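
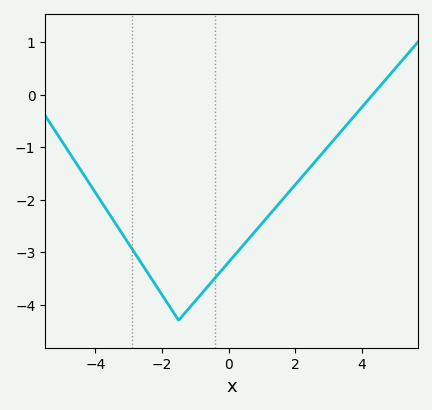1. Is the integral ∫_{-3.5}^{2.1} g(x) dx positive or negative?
negative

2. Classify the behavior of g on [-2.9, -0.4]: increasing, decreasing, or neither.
neither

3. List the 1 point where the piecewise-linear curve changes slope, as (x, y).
(-1.5, -4.3)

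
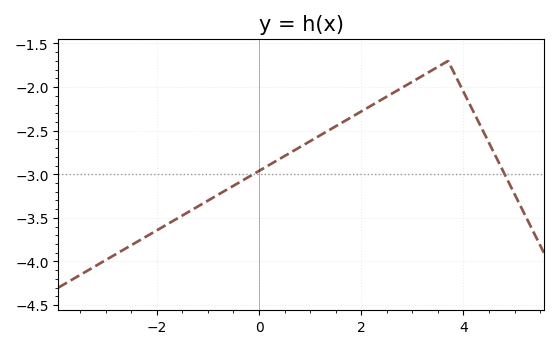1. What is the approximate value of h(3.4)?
-1.8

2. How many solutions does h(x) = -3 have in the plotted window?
2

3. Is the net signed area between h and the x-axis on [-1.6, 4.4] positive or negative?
negative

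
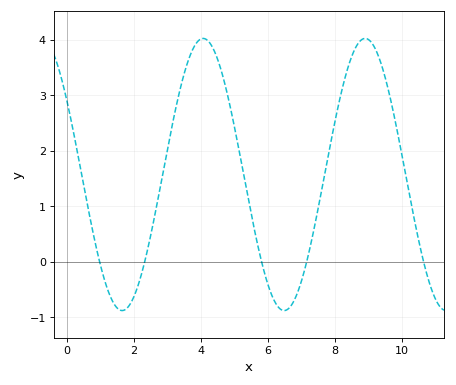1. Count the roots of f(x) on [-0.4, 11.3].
5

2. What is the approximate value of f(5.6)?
0.578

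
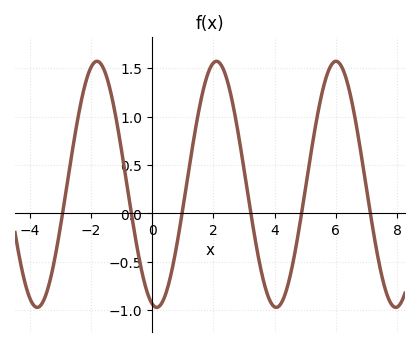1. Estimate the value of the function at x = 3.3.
-0.15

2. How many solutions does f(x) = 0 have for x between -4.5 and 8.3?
6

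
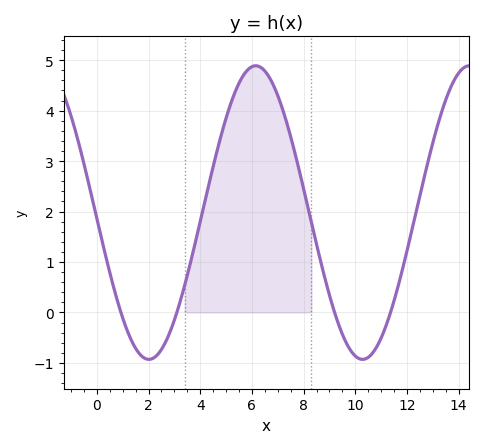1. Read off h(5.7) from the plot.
4.72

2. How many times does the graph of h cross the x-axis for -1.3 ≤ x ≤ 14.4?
4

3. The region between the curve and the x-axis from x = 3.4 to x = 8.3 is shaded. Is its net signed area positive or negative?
positive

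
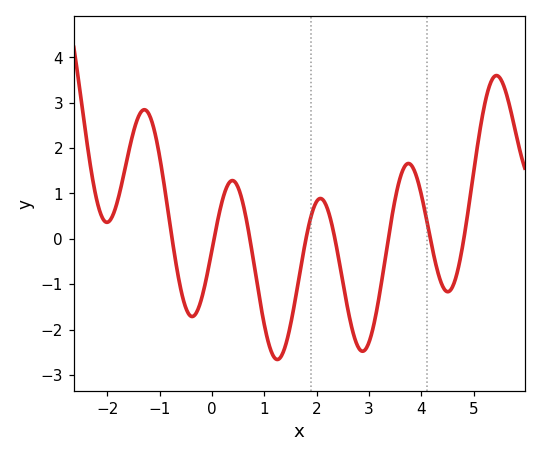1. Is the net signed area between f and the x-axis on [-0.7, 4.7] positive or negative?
negative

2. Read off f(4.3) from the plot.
-0.677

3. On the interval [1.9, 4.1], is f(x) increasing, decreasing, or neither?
neither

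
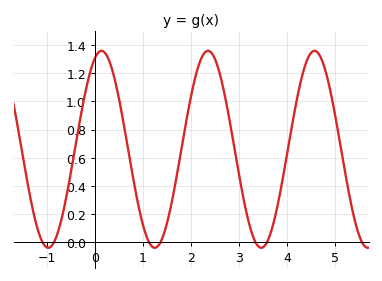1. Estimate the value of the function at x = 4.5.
1.34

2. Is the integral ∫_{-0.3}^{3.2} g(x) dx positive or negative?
positive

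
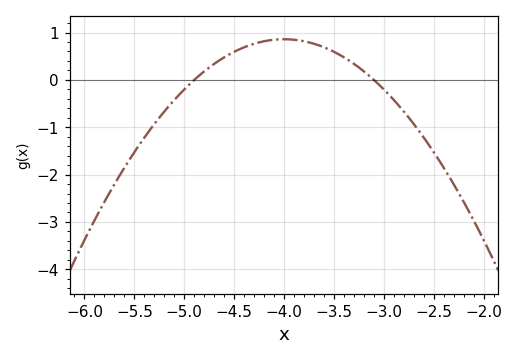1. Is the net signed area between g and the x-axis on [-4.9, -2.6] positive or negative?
positive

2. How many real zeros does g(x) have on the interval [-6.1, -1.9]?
2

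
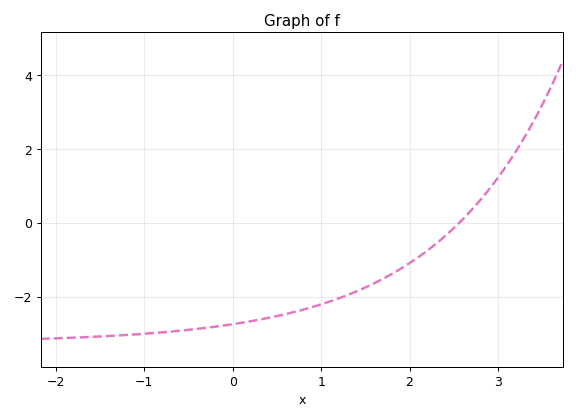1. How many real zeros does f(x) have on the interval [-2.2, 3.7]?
1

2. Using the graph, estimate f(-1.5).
-3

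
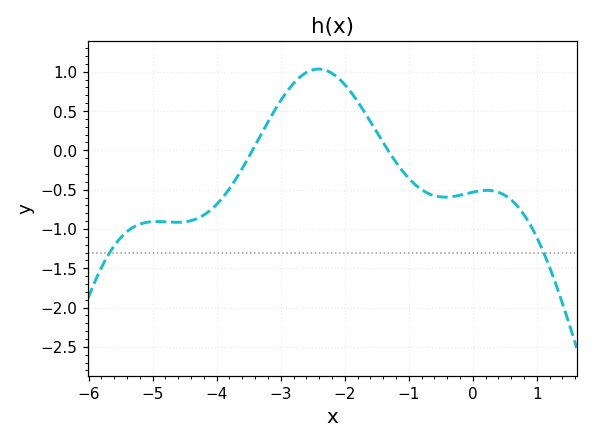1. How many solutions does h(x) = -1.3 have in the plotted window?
2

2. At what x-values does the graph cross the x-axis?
-3.4, -1.4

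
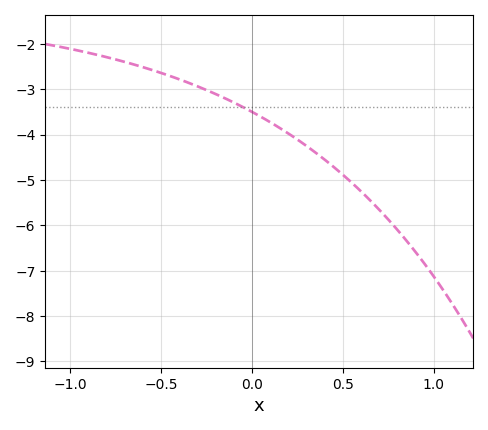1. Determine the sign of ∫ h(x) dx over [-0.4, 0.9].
negative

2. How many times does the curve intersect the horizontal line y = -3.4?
1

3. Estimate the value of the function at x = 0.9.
-6.59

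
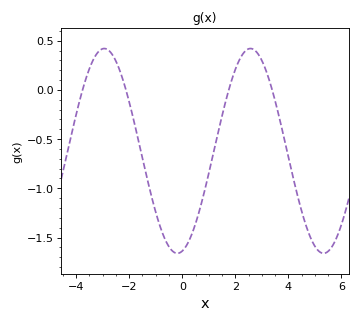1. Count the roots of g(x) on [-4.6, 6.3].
4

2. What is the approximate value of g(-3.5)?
0.2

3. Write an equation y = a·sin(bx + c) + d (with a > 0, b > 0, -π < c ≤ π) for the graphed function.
y = 1.04sin(1.1x - 1.4) - 0.62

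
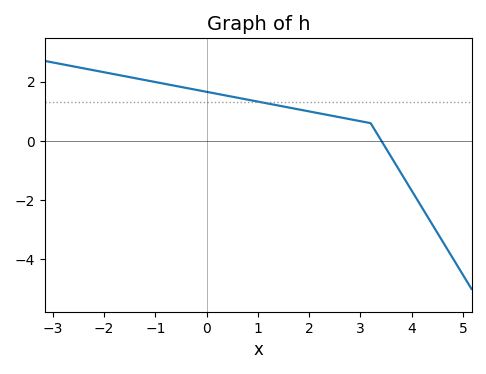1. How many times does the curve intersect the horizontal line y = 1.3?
1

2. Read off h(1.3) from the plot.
1.23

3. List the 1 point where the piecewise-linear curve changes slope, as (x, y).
(3.2, 0.6)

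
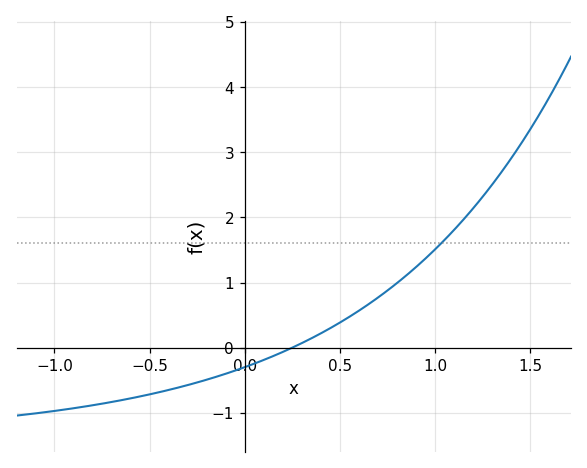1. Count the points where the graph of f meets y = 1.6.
1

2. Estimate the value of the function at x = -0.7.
-0.8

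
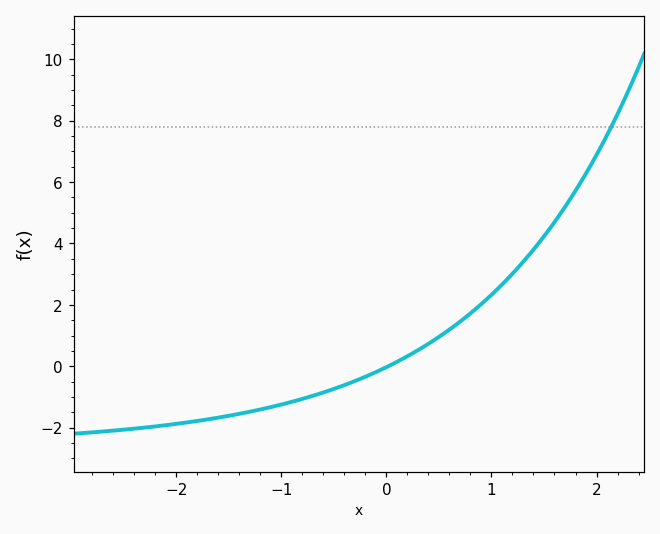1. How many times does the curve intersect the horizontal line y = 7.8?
1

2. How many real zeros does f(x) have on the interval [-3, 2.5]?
1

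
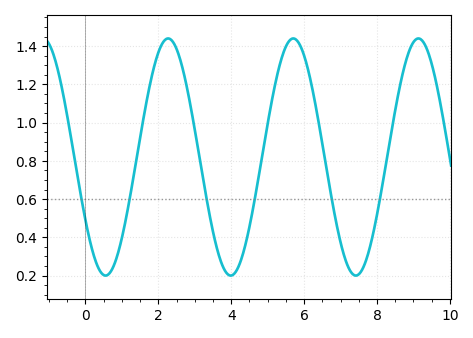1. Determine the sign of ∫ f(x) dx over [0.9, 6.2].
positive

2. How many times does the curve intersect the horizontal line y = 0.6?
6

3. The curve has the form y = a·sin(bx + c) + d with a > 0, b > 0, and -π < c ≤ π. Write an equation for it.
y = 0.62sin(1.8x - 2.6) + 0.82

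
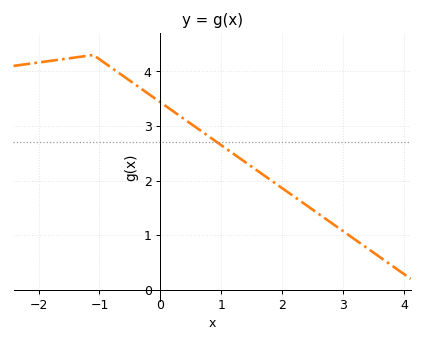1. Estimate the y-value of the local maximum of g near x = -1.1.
4.3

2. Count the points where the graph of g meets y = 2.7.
1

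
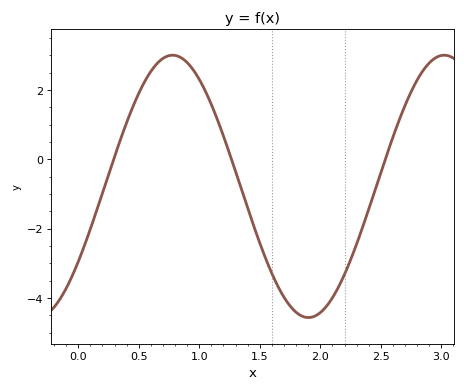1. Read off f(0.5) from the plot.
2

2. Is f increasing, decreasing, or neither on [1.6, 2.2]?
neither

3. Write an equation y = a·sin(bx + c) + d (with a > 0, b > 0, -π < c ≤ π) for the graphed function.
y = 3.78sin(2.8x - 0.61) - 0.78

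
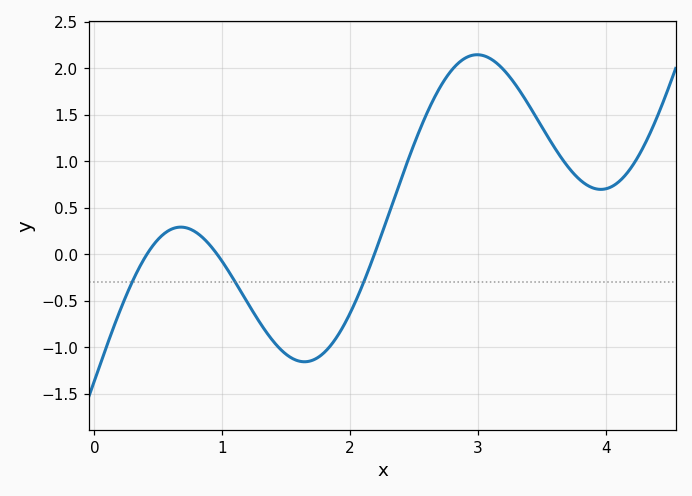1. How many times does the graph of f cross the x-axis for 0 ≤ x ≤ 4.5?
3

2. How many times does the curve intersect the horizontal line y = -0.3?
3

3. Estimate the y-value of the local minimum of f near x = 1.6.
-1.15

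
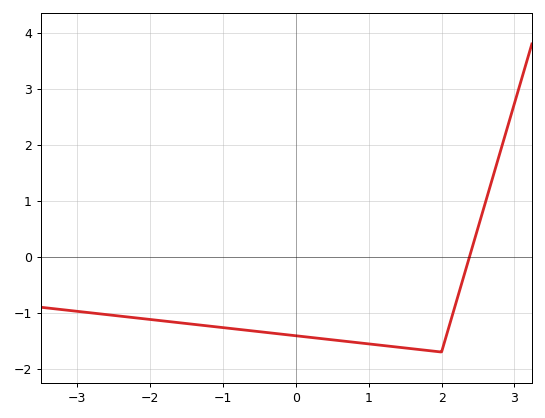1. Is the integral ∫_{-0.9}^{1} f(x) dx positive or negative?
negative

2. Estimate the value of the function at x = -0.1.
-1.39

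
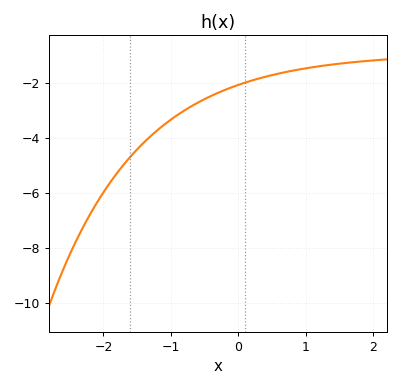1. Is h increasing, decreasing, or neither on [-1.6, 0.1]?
increasing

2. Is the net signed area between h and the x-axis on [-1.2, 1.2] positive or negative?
negative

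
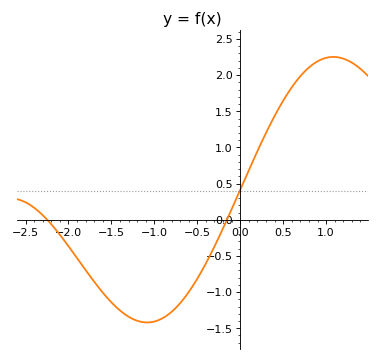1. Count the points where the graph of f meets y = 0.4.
1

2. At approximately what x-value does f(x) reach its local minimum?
-1.1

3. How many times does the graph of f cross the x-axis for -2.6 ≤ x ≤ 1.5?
2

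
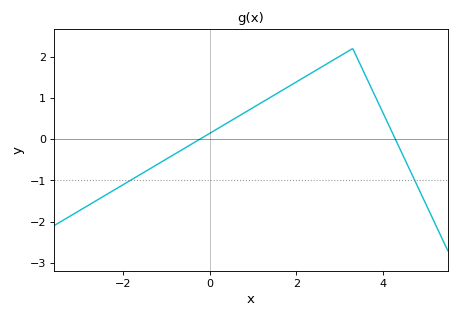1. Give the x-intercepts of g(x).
-0.234, 4.29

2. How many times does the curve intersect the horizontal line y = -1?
2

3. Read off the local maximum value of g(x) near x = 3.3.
2.2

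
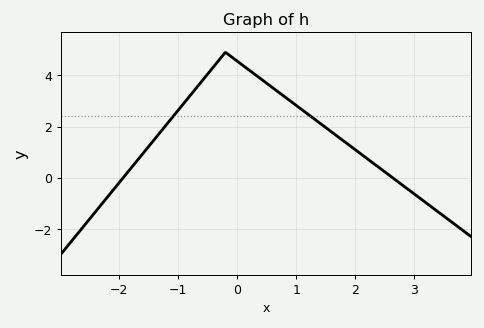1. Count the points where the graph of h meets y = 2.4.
2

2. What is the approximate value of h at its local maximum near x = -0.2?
4.9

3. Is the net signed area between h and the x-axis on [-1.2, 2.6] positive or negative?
positive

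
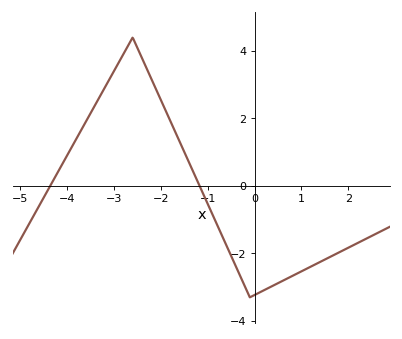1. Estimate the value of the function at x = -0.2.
-2.99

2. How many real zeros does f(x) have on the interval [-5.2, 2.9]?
2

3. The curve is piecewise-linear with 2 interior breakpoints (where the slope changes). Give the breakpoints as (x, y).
(-2.6, 4.4); (-0.1, -3.3)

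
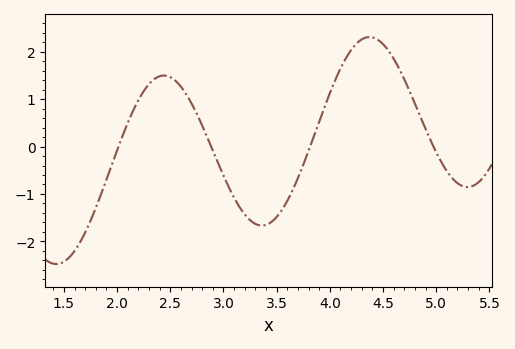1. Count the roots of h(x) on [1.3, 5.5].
4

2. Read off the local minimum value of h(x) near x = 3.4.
-1.7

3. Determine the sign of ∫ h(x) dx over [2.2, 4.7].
positive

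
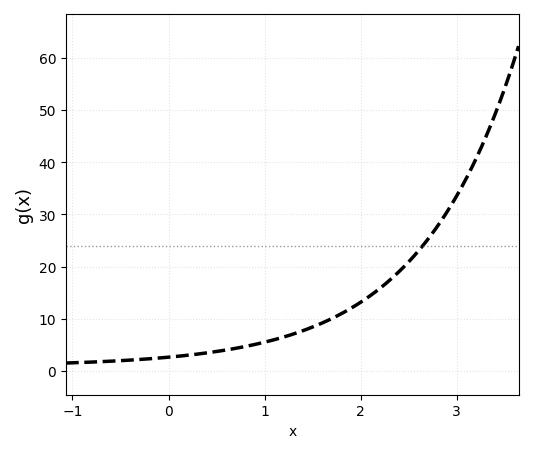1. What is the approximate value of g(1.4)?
7.69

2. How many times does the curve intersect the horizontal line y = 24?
1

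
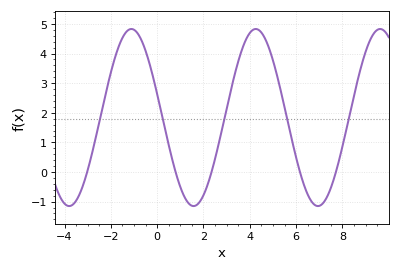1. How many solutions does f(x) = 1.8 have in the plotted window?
5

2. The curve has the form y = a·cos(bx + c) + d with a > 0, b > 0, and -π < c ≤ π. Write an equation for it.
y = 2.99cos(1.2x + 1.3) + 1.84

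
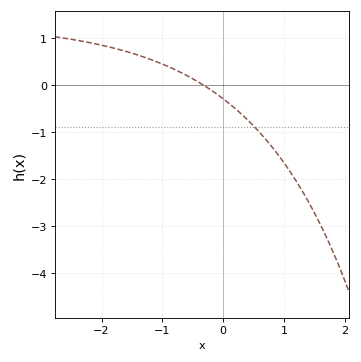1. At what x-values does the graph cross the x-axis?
-0.323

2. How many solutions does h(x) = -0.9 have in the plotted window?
1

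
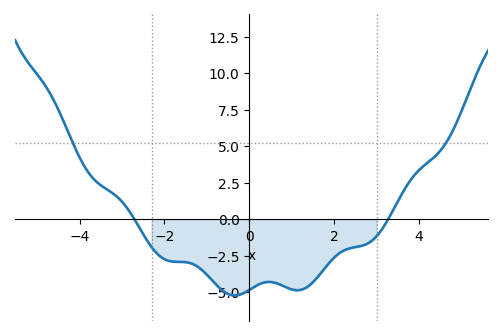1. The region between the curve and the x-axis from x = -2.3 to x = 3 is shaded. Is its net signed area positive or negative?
negative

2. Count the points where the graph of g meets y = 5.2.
2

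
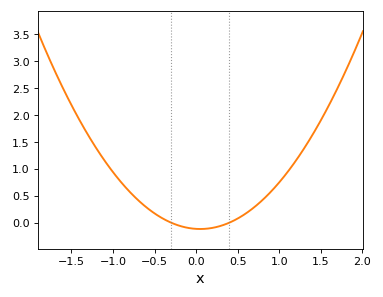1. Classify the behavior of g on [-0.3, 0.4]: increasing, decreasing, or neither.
neither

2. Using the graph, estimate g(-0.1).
-0.1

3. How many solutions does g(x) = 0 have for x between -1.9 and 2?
2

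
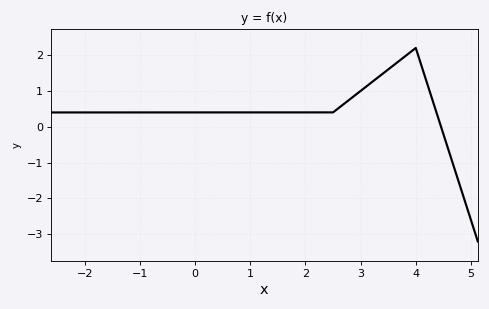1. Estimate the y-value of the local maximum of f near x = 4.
2.2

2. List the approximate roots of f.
4.4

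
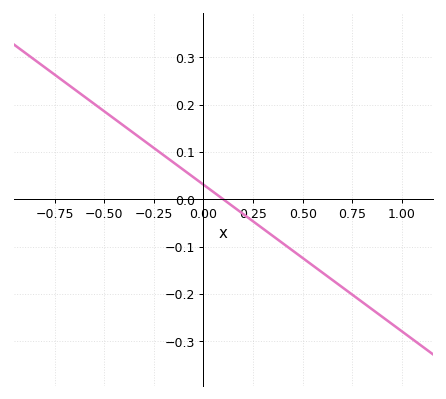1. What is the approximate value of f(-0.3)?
0.12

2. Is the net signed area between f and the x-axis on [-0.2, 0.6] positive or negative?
negative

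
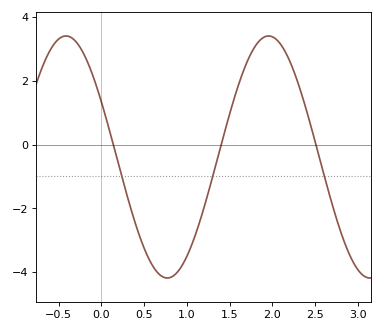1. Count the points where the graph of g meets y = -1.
3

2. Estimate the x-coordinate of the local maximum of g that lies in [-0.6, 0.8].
-0.416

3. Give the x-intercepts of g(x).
0.139, 1.4, 2.51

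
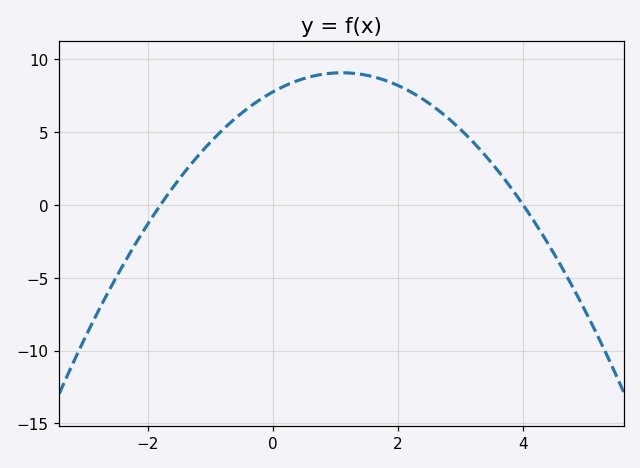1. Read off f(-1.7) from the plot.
0.616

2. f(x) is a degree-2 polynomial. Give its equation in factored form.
y = -1.08(x + 1.8)(x - 4)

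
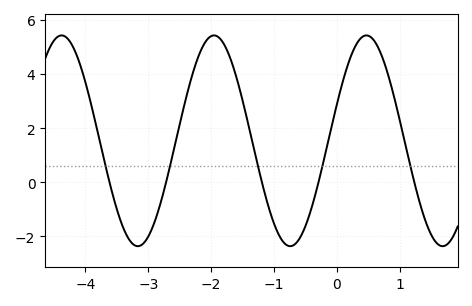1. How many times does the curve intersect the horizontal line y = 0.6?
5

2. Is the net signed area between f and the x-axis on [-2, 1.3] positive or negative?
positive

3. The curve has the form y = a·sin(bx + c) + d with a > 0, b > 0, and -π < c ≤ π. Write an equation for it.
y = 3.9sin(2.59x + 0.35) + 1.54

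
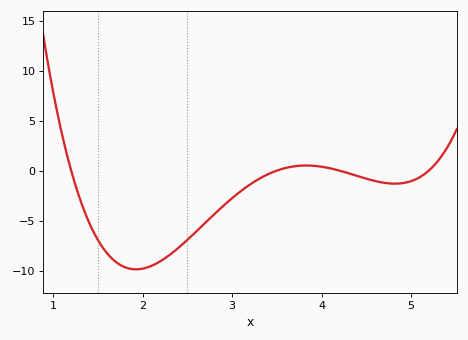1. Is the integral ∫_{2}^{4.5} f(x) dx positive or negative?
negative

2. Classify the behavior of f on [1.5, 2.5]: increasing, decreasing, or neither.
neither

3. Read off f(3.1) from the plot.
-2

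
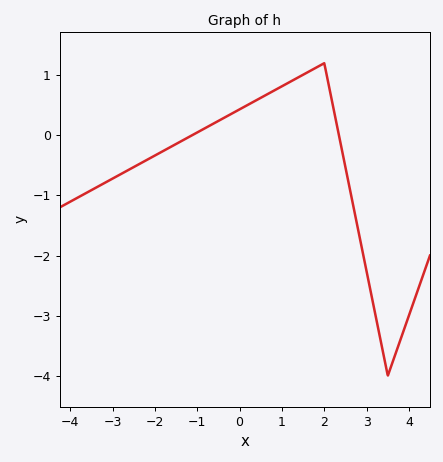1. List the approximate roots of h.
-1.2, 2.4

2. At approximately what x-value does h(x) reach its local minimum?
3.6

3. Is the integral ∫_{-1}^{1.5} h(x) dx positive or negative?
positive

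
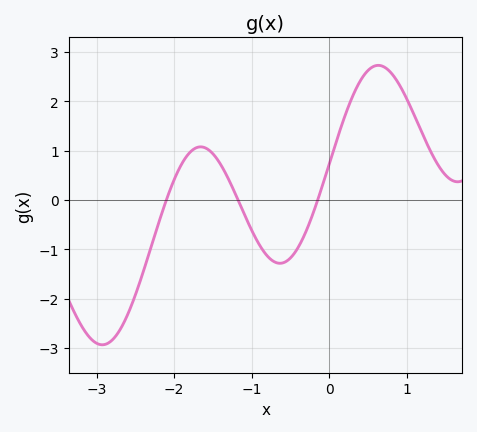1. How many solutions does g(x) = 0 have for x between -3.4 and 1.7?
3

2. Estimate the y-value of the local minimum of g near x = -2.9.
-2.94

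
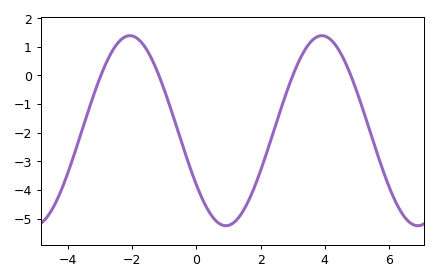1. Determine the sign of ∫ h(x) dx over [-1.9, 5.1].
negative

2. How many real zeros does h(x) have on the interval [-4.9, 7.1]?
4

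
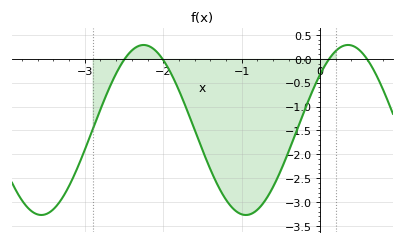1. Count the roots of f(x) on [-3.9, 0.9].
4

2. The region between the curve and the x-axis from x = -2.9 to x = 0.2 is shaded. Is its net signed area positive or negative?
negative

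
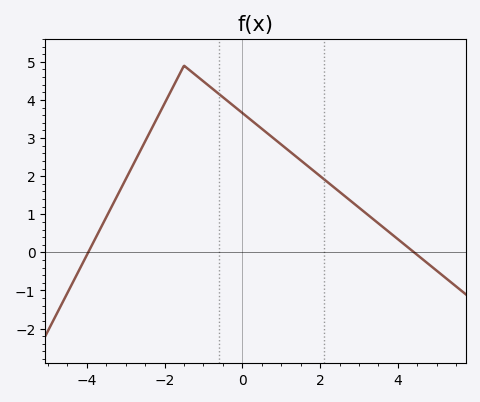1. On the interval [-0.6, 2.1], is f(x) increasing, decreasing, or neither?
decreasing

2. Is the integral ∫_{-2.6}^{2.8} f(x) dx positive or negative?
positive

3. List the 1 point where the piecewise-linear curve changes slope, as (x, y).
(-1.5, 4.9)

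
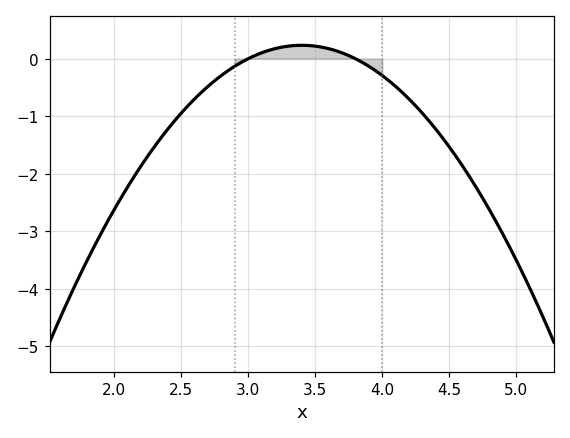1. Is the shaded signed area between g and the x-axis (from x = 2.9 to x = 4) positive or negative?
positive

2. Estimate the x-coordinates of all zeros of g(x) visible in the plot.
3, 3.8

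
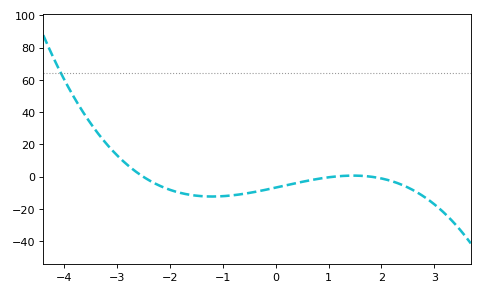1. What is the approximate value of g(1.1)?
0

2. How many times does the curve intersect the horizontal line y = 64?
1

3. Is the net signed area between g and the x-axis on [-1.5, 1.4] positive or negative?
negative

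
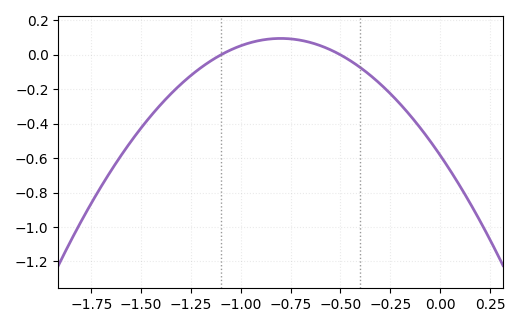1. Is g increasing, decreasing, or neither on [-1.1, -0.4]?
neither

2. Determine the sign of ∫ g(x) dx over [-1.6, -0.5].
negative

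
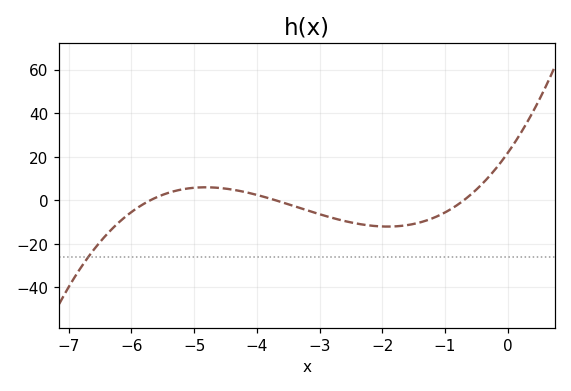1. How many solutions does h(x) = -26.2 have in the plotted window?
1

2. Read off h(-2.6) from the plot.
-9.52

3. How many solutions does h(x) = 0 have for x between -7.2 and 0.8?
3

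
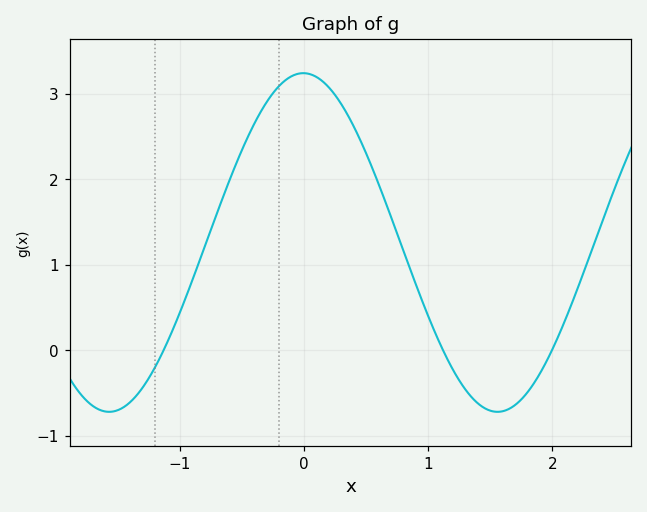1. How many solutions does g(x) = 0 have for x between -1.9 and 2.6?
3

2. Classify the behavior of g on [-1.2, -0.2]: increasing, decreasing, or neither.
increasing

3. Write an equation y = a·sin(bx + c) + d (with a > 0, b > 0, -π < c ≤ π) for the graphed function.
y = 1.98sin(2x + 1.6) + 1.26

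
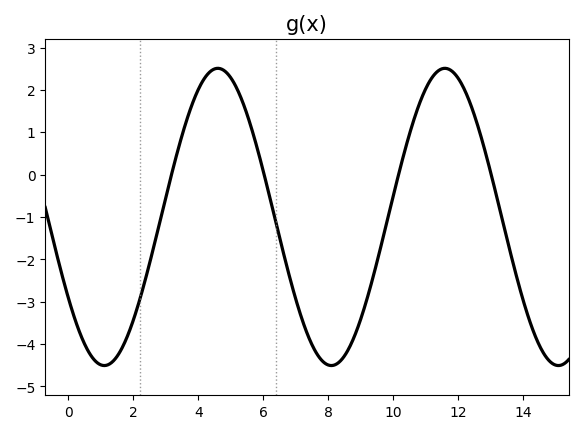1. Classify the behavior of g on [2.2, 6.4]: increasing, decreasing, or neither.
neither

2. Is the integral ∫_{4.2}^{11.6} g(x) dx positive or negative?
negative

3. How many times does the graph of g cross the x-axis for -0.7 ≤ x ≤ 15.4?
4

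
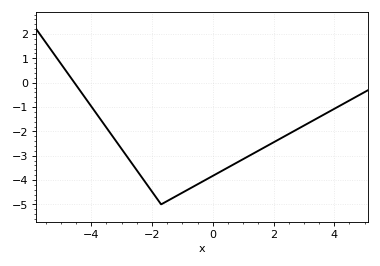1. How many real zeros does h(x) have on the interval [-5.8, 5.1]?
1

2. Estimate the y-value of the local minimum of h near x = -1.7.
-5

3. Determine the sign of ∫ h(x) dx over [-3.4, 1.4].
negative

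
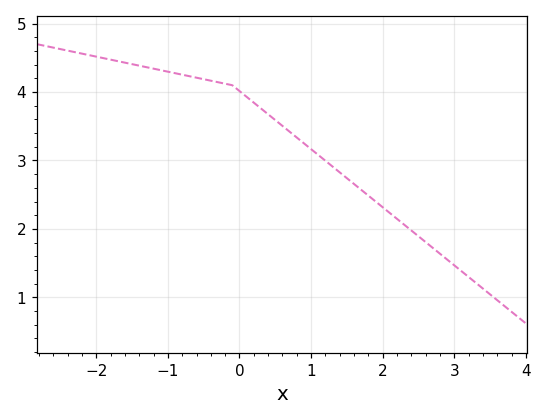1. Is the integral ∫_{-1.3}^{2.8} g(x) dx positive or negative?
positive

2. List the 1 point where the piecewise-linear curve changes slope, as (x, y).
(-0.1, 4.1)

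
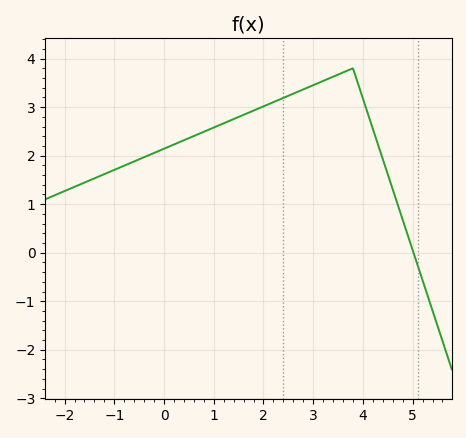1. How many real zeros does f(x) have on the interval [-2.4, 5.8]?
1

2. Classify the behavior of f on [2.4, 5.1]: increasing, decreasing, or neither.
neither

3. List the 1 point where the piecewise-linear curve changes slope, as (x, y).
(3.8, 3.8)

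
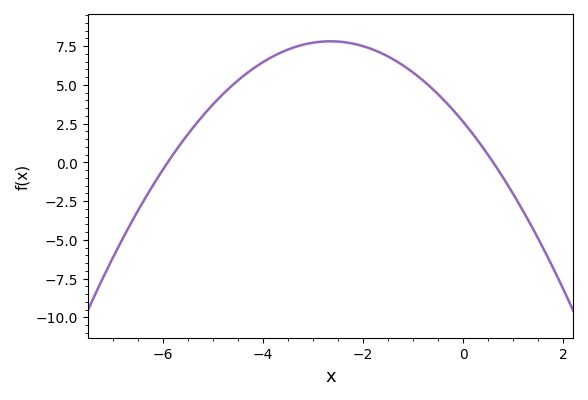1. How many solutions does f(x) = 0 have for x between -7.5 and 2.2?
2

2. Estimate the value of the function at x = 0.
2.62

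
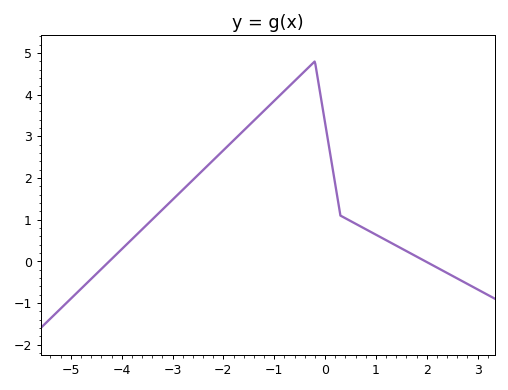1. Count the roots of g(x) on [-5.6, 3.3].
2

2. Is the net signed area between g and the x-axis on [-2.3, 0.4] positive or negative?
positive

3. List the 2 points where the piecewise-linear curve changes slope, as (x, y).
(-0.2, 4.8); (0.3, 1.1)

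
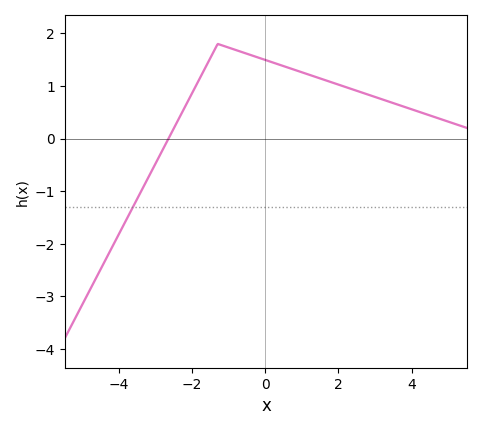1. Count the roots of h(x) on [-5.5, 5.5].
1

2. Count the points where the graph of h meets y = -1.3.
1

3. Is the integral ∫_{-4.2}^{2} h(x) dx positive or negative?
positive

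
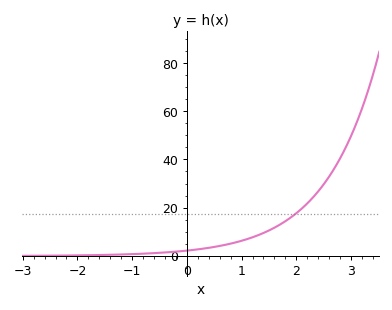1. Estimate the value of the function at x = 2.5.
29.7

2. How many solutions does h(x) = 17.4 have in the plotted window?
1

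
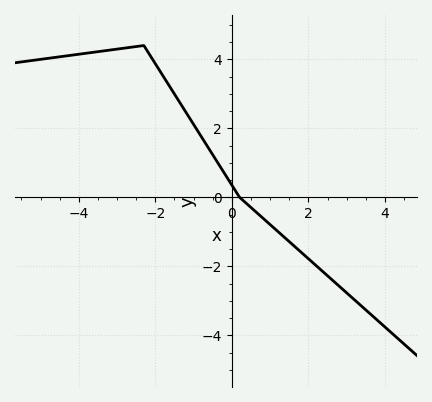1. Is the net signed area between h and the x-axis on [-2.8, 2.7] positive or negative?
positive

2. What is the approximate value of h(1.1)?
-0.8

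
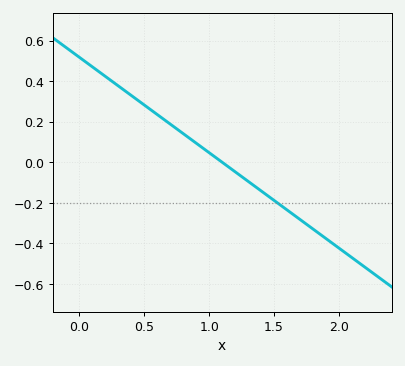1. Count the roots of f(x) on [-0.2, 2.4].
1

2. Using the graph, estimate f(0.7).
0.188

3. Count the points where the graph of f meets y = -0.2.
1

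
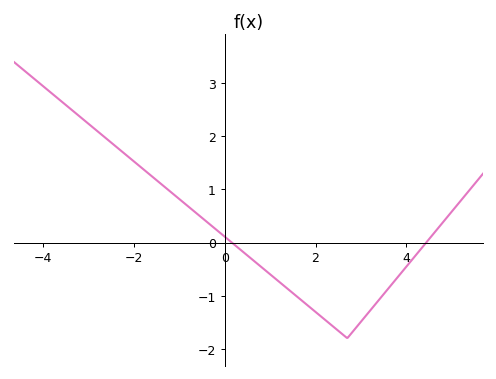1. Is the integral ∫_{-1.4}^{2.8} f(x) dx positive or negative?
negative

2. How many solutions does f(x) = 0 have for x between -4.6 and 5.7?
2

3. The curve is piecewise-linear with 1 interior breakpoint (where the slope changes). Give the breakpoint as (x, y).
(2.7, -1.8)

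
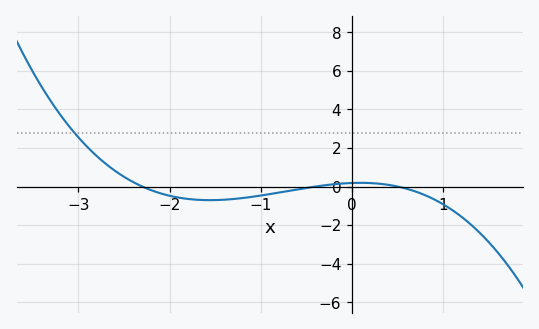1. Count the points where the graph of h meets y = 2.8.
1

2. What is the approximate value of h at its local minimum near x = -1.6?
-0.707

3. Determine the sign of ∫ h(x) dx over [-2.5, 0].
negative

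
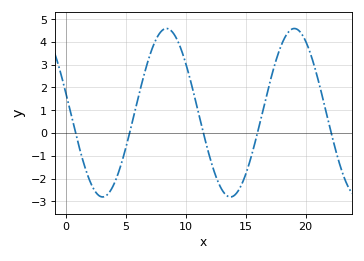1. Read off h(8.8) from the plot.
4.49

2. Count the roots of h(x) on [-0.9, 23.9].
5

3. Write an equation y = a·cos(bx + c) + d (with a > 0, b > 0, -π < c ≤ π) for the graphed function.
y = 3.7cos(0.59x + 1.32) + 0.89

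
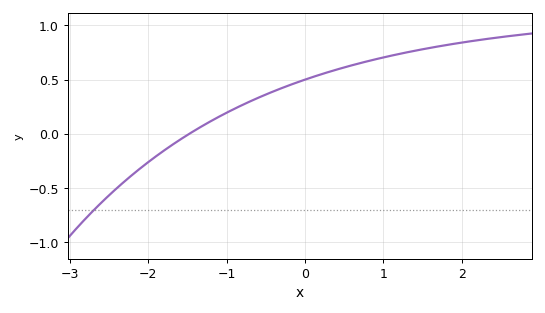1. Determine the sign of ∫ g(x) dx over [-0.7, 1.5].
positive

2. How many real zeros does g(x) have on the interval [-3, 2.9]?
1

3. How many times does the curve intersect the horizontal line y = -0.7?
1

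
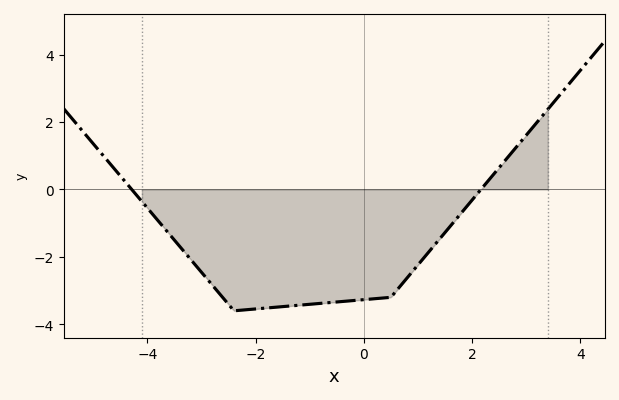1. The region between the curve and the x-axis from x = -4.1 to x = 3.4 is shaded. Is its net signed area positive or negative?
negative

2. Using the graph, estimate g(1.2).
-1.85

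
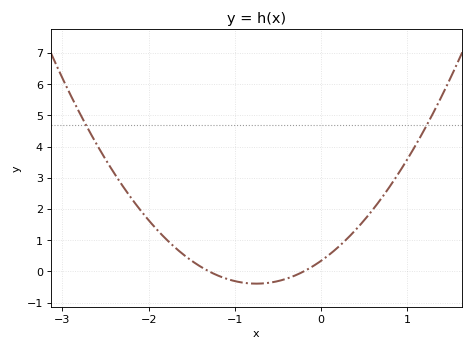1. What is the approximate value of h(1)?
3.59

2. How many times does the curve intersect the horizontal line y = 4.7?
2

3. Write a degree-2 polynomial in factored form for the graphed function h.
y = 1.3(x + 1.3)(x + 0.2)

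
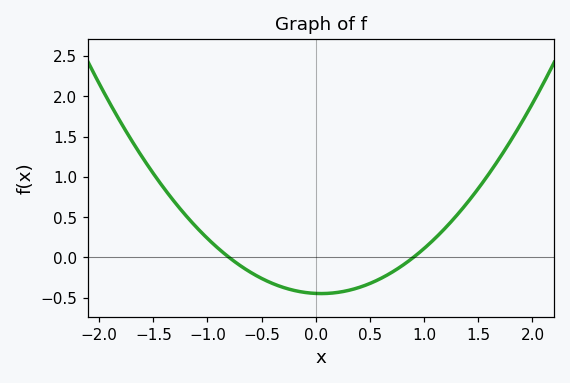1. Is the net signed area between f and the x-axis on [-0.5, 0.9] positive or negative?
negative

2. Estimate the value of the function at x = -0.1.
-0.45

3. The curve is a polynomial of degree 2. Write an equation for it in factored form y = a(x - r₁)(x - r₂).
y = 0.62(x + 0.8)(x - 0.9)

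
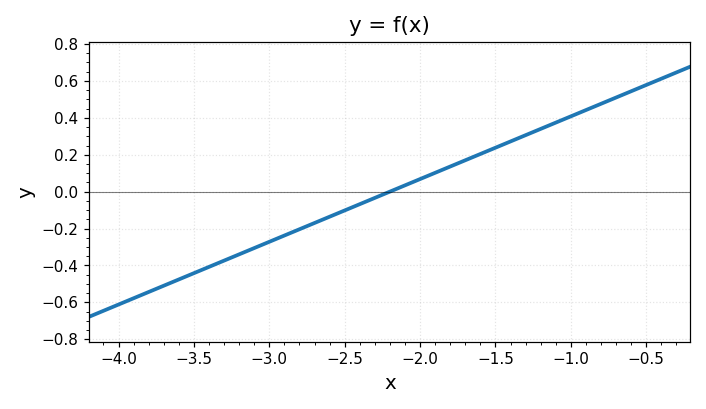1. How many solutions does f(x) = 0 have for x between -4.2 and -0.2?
1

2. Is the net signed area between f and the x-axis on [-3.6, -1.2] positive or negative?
negative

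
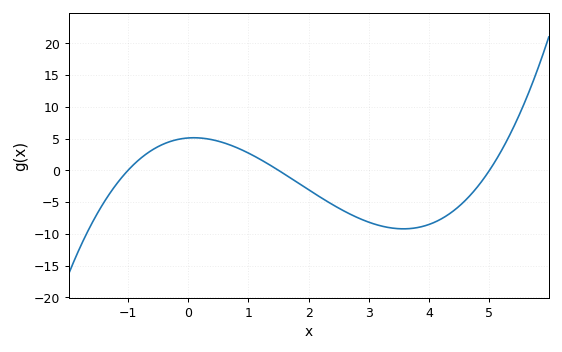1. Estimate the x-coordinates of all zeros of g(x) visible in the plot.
-1, 1.5, 5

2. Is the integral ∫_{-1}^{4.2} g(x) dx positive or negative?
negative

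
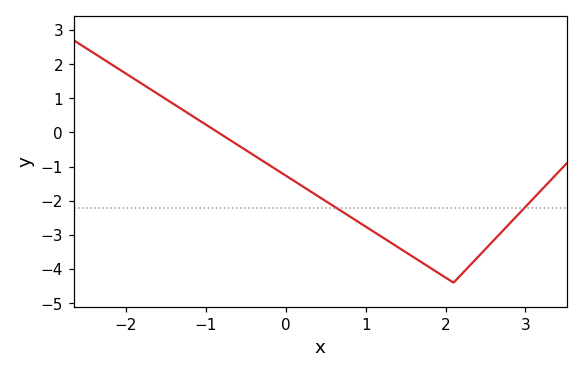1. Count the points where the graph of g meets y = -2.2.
2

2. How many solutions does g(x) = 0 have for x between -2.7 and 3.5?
1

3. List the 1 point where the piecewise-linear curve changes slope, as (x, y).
(2.1, -4.4)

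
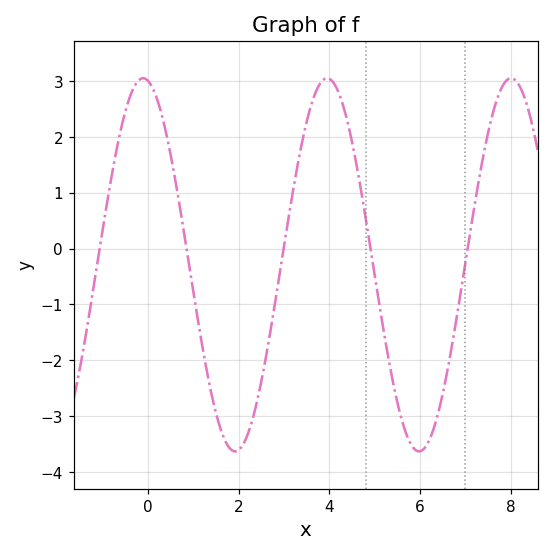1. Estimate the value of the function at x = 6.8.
-1.27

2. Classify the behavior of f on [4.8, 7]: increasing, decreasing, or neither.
neither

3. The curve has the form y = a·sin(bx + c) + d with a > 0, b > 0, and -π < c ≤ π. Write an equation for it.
y = 3.34sin(1.55x + 1.73) - 0.29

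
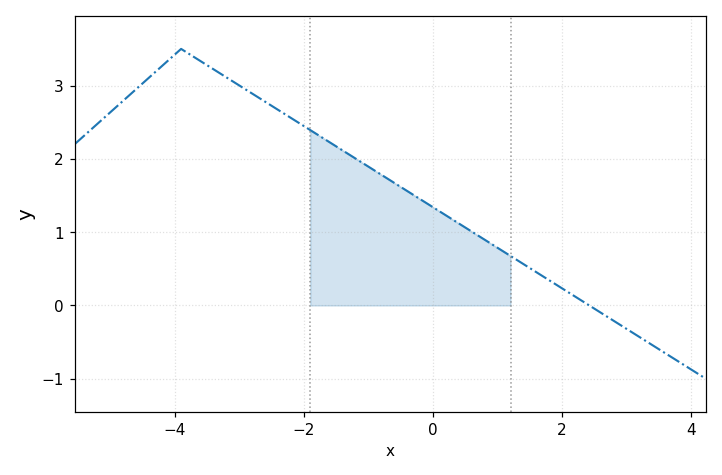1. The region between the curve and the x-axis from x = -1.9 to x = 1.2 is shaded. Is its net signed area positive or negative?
positive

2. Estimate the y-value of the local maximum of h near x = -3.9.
3.5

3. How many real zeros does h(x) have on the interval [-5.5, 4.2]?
1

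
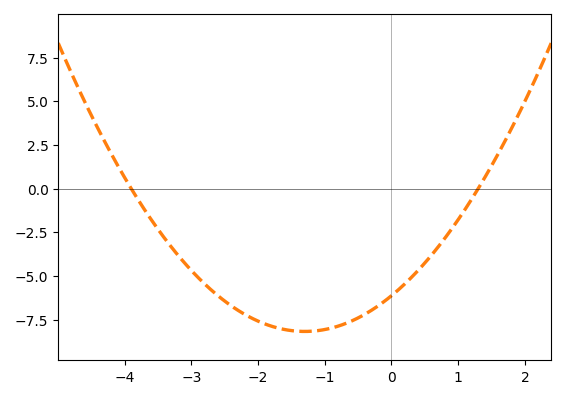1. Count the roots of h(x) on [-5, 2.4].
2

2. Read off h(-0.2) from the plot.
-6.72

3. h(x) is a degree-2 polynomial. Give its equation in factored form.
y = 1.21(x + 3.9)(x - 1.3)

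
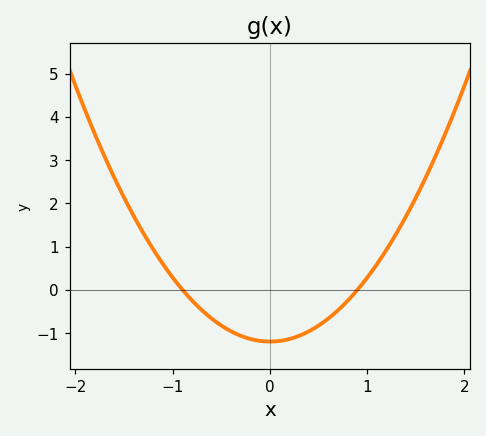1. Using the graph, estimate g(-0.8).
-0.252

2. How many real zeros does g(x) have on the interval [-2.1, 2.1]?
2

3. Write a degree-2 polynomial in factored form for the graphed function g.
y = 1.48(x + 0.9)(x - 0.9)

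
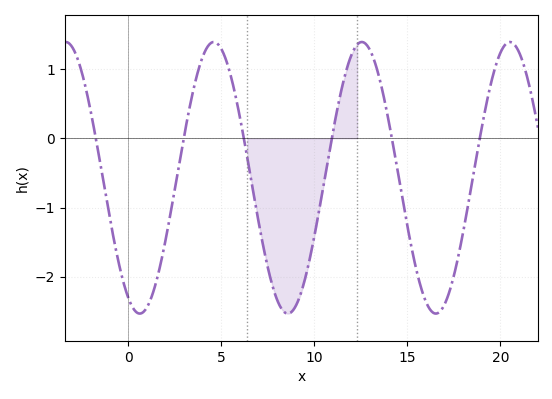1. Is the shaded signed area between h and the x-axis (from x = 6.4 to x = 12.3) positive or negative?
negative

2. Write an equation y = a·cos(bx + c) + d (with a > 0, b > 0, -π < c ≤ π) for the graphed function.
y = 1.96cos(0.79x + 2.65) - 0.57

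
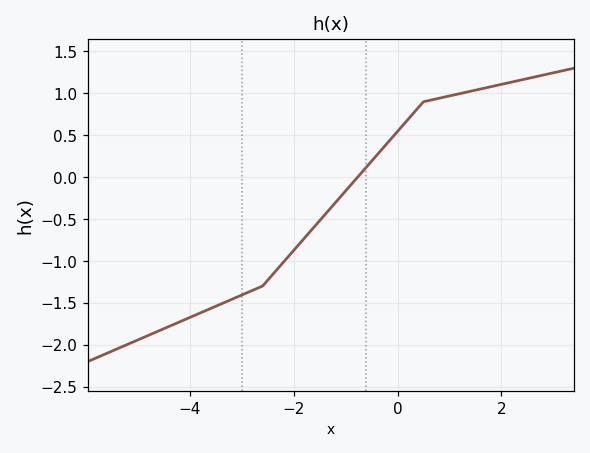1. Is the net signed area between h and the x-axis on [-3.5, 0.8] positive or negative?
negative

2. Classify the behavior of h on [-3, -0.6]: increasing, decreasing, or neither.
increasing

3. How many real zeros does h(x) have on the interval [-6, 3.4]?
1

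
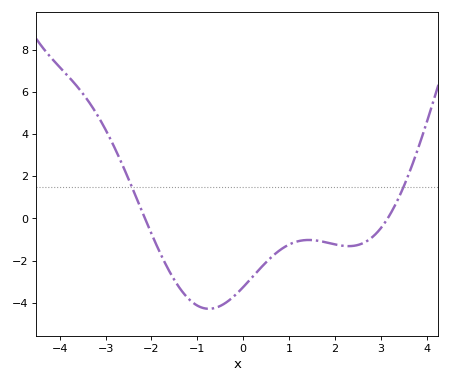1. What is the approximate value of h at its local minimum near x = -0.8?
-4.2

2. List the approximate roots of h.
-2.2, 3.2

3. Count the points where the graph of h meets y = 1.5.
2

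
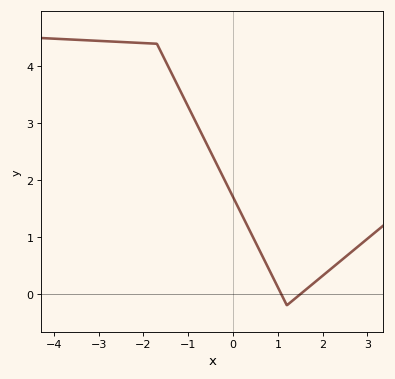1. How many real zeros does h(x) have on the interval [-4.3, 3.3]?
2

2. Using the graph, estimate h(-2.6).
4.4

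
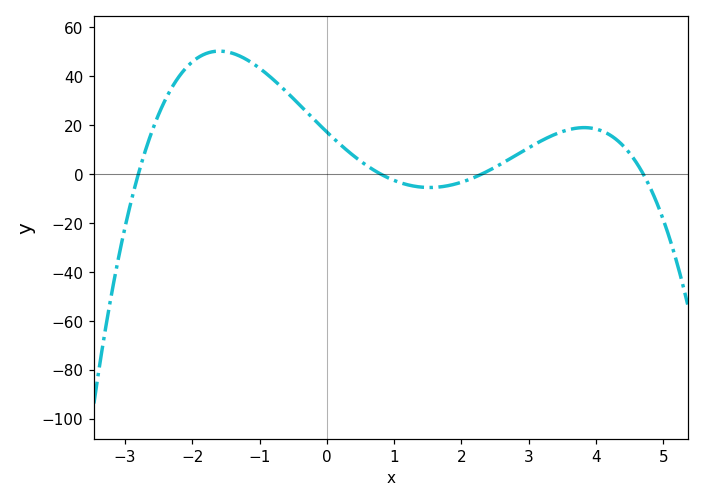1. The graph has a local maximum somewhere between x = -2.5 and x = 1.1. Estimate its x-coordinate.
-1.6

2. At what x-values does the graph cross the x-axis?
-2.8, 0.8, 2.3, 4.7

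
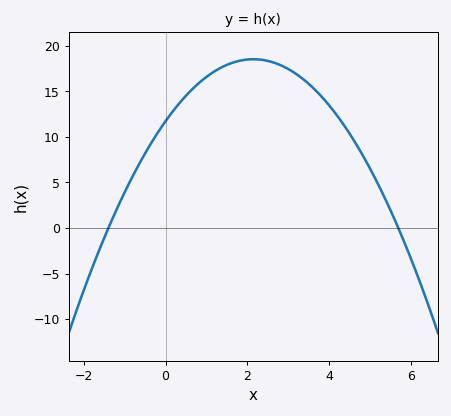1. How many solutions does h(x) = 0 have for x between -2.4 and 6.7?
2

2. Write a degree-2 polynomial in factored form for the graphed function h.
y = -1.47(x + 1.4)(x - 5.7)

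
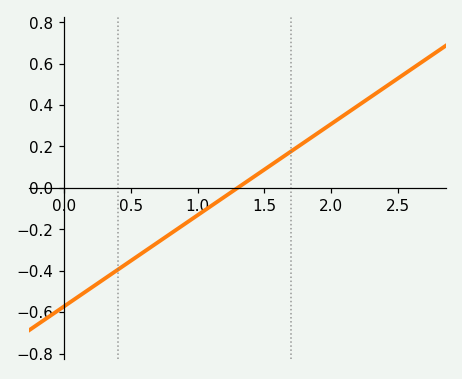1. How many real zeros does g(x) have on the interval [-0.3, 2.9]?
1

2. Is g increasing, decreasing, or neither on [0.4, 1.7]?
increasing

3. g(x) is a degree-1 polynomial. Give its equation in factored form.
y = 0.44(x - 1.3)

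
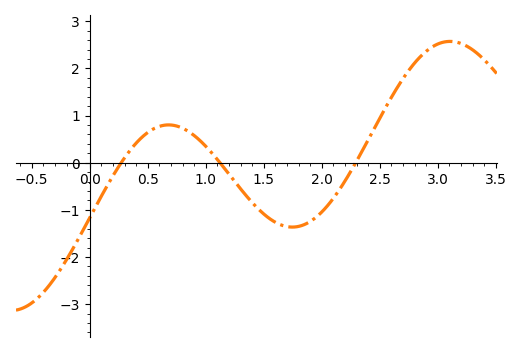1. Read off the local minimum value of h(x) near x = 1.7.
-1.4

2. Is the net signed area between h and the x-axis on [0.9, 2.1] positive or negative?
negative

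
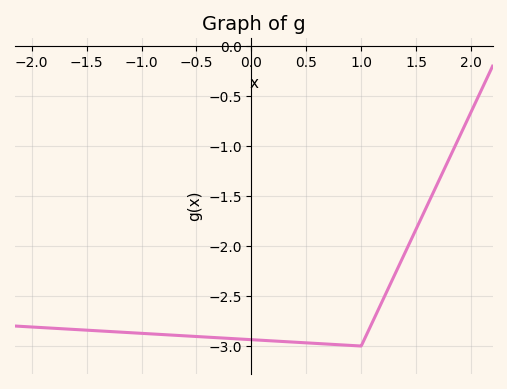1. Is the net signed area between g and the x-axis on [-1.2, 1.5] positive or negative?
negative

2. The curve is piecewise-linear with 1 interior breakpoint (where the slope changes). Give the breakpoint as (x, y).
(1, -3)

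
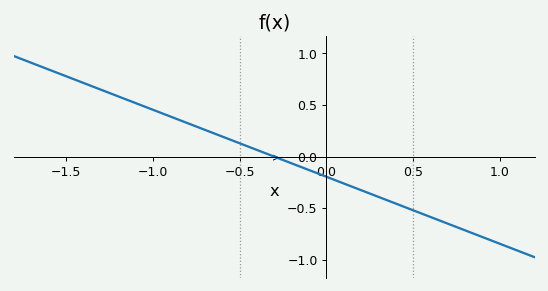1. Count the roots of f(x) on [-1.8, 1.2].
1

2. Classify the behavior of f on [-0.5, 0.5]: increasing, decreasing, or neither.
decreasing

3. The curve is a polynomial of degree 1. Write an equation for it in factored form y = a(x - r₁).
y = -0.65(x + 0.3)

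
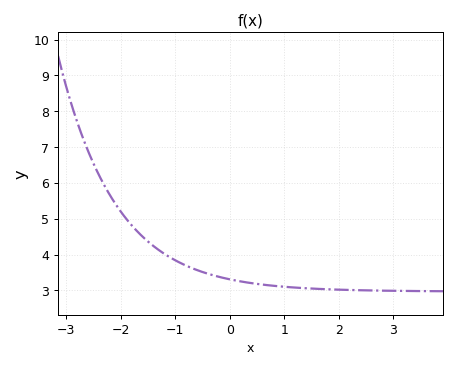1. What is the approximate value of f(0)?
3.31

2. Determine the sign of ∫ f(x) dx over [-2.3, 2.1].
positive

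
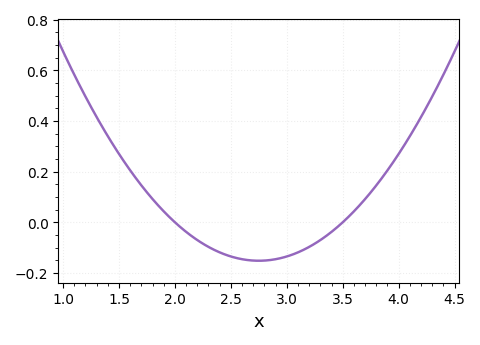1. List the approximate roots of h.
2, 3.5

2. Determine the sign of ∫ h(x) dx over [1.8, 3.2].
negative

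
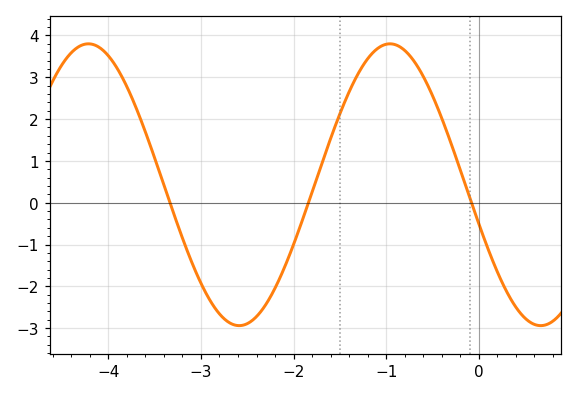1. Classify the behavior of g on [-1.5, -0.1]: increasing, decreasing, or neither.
neither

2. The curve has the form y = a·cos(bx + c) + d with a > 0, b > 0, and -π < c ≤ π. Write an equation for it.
y = 3.37cos(1.9x + 1.9) + 0.43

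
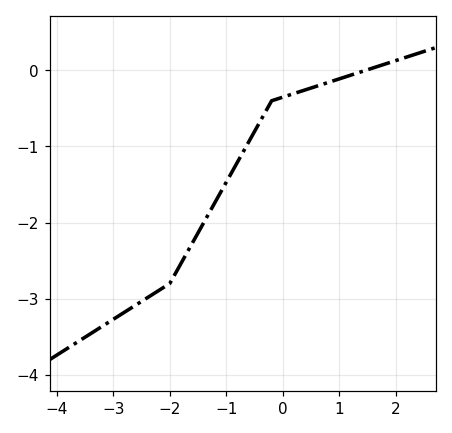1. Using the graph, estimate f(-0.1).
-0.376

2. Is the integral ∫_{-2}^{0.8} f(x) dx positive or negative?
negative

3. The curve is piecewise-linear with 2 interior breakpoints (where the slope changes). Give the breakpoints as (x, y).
(-2, -2.8); (-0.2, -0.4)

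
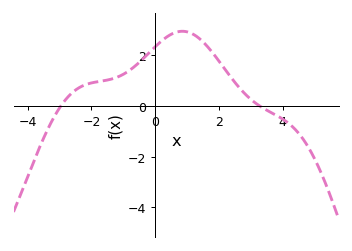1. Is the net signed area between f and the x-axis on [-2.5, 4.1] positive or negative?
positive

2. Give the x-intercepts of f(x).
-3, 3.2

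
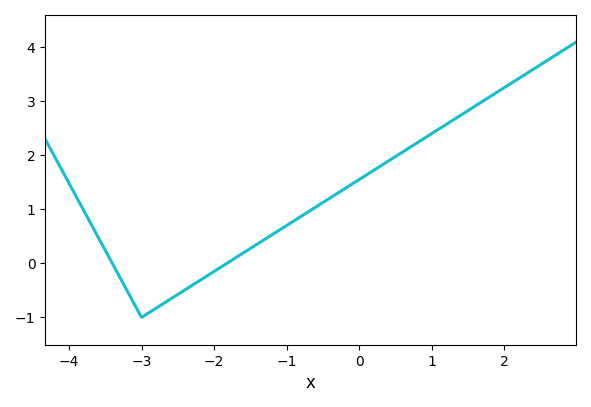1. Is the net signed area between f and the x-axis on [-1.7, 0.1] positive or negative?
positive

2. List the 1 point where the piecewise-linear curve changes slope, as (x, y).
(-3, -1)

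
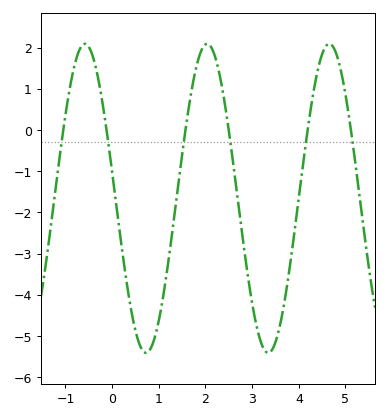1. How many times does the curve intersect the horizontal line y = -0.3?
6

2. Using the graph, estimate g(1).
-4.6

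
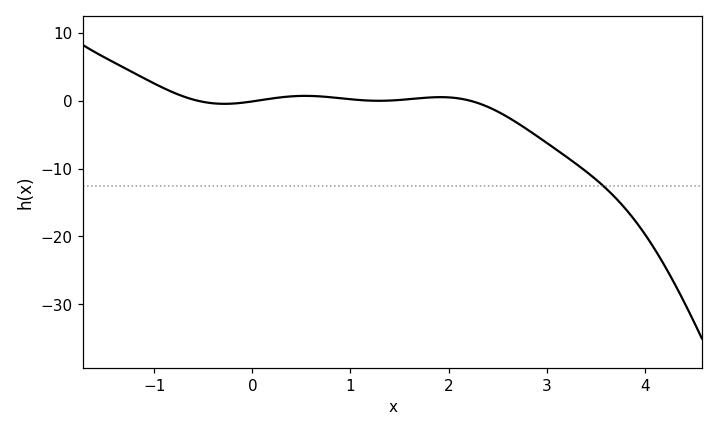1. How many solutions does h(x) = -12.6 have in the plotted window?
1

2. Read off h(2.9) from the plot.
-5.19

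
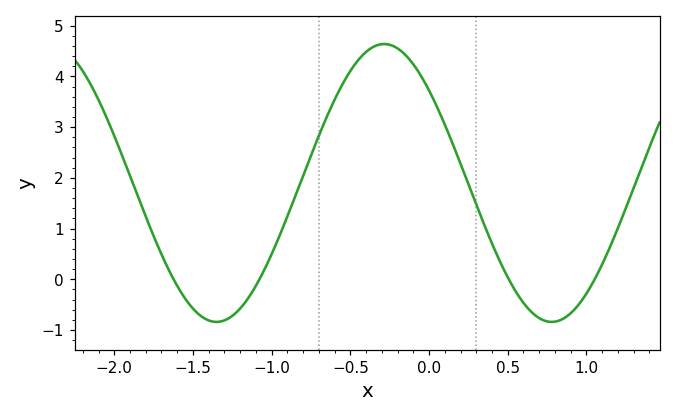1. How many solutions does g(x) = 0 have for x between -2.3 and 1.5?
4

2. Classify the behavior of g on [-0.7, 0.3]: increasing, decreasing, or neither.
neither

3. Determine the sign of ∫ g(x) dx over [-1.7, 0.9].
positive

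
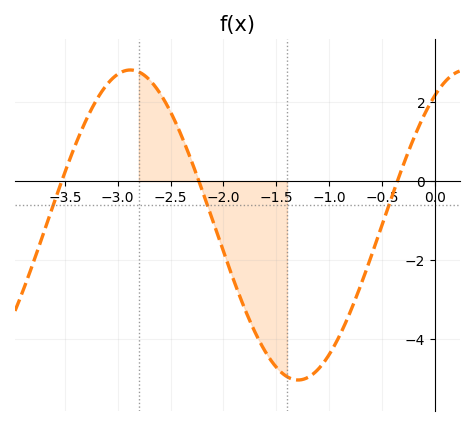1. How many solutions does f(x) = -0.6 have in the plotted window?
3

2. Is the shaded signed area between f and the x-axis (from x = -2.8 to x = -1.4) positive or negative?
negative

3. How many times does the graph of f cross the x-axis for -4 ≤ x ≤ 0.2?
3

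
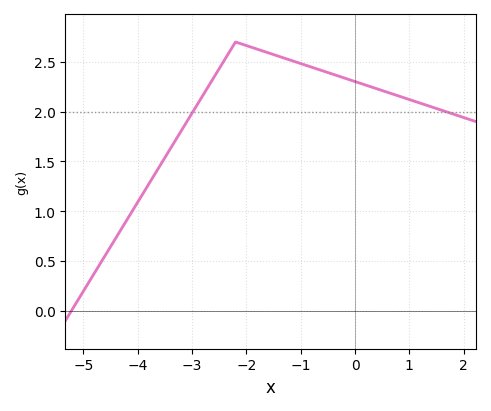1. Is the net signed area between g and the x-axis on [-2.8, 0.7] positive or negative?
positive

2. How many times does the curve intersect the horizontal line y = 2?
2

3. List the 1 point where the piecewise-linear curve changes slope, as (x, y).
(-2.2, 2.7)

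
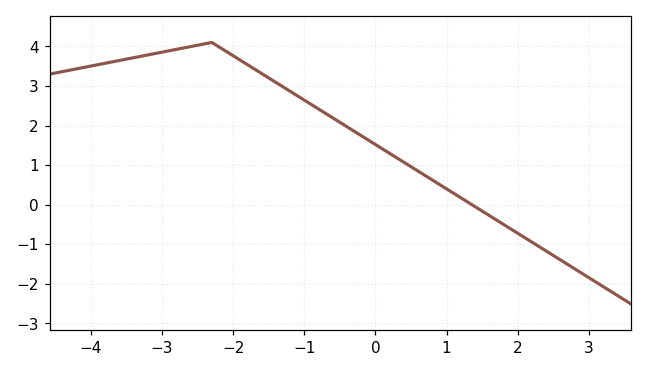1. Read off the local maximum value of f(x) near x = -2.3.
4.1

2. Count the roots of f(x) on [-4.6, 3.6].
1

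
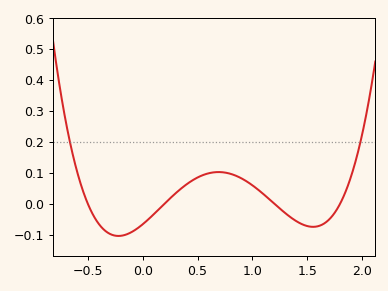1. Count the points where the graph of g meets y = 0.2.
2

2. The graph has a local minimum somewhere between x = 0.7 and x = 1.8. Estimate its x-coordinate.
1.55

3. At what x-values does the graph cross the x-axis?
-0.5, 0.2, 1.2, 1.8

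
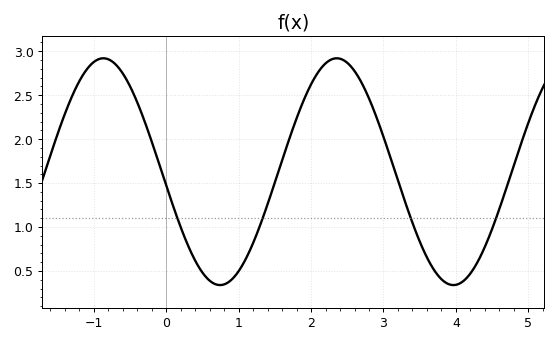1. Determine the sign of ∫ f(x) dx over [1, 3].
positive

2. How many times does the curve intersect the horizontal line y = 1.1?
4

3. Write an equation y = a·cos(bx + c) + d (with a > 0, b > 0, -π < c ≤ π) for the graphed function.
y = 1.29cos(1.9x + 1.7) + 1.63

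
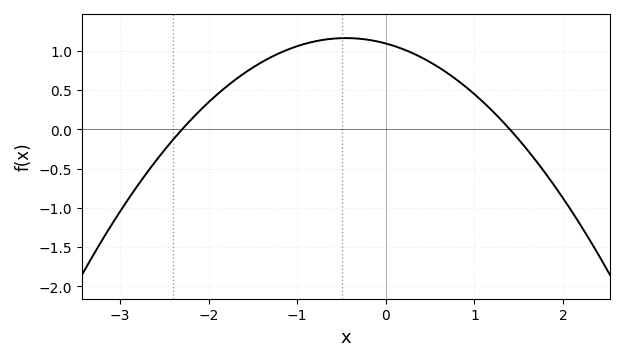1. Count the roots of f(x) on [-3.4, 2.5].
2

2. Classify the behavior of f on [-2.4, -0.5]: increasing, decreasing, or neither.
increasing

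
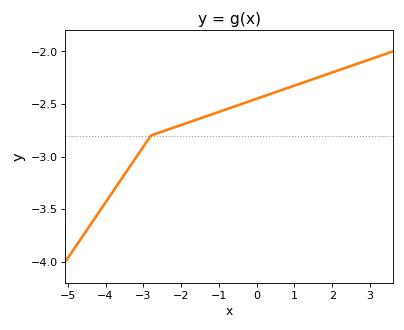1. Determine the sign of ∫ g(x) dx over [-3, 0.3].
negative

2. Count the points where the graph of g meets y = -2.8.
1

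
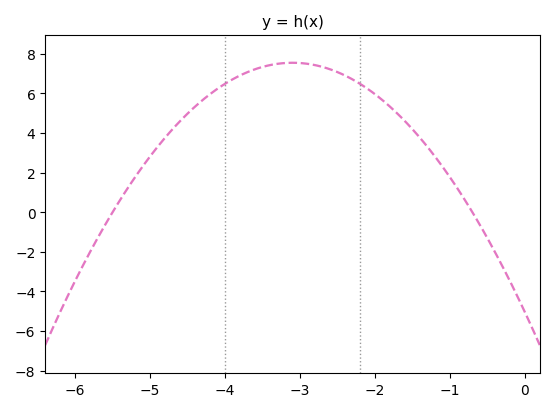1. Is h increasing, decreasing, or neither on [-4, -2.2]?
neither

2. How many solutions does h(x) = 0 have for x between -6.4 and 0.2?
2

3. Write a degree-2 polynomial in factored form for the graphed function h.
y = -1.31(x + 5.5)(x + 0.7)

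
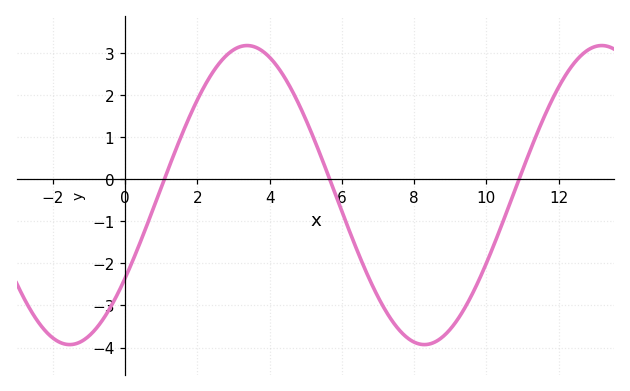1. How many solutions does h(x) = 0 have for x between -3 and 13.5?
3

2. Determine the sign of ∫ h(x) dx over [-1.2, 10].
negative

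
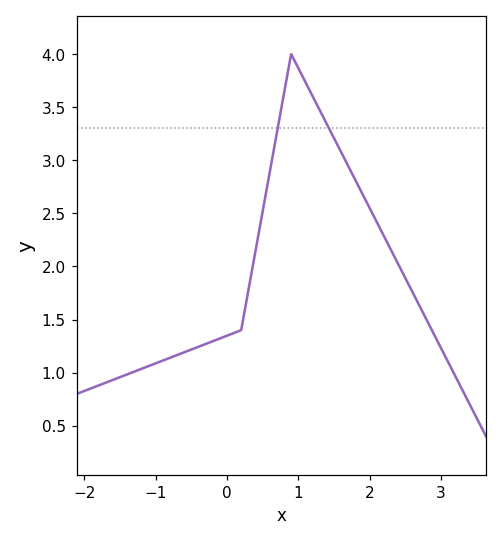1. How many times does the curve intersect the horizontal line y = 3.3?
2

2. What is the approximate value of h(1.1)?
3.74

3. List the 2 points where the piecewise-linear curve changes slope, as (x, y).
(0.2, 1.4); (0.9, 4)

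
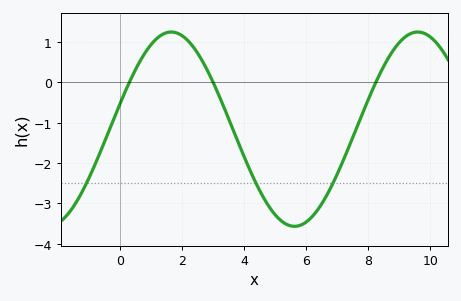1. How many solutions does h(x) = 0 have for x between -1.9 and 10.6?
3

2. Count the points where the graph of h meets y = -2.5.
3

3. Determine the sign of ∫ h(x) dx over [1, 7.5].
negative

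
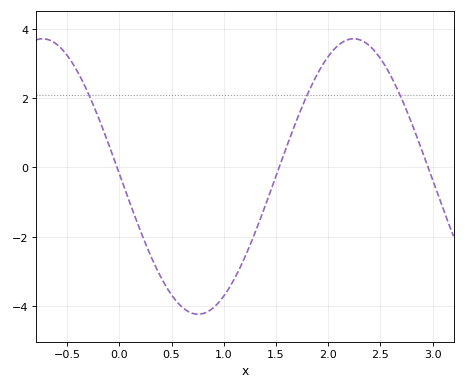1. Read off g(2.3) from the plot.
3.6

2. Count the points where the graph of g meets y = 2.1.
3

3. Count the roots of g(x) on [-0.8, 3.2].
3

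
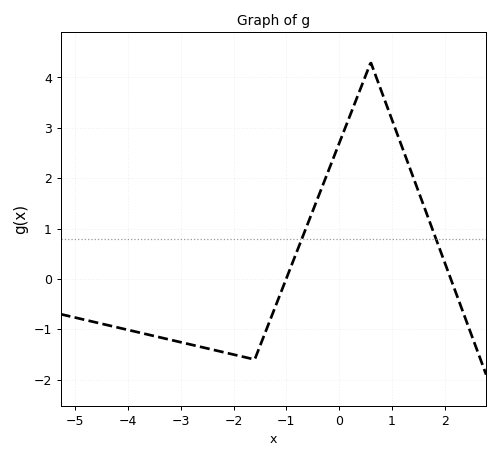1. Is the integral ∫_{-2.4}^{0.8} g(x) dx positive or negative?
positive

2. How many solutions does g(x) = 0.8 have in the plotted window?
2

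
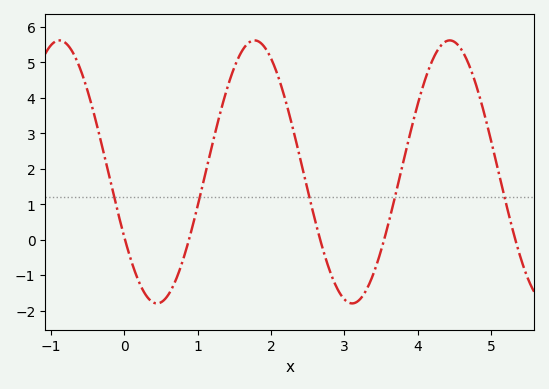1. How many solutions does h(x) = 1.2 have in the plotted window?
5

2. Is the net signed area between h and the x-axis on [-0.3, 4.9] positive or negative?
positive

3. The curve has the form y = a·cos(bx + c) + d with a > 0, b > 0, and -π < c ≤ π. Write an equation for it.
y = 3.71cos(2.4x + 2.1) + 1.91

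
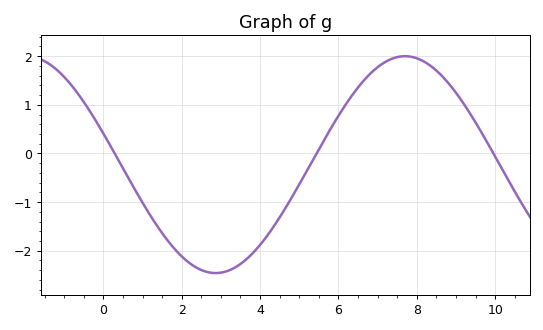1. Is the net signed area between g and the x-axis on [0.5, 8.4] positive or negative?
negative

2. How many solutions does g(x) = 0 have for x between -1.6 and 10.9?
3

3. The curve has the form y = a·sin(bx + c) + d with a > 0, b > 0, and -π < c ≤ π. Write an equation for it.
y = 2.23sin(0.65x + 2.85) - 0.23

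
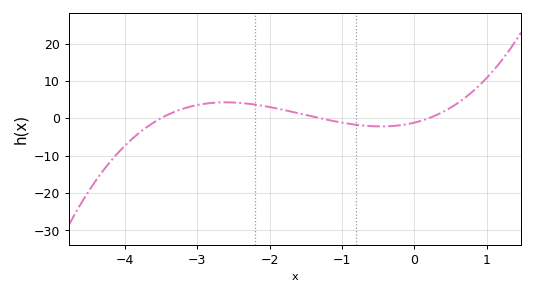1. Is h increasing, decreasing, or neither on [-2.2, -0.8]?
decreasing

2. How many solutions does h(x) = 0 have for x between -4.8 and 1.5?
3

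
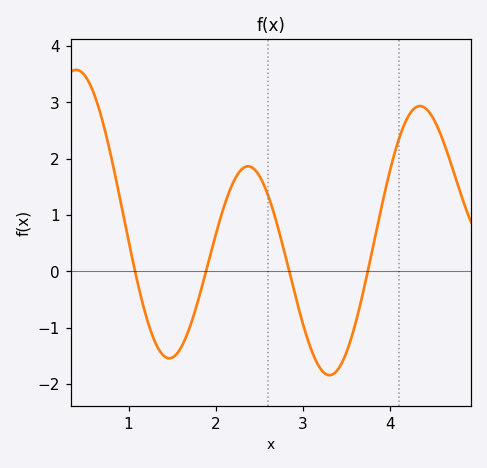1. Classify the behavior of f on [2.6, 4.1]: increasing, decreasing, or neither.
neither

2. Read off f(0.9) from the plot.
1.31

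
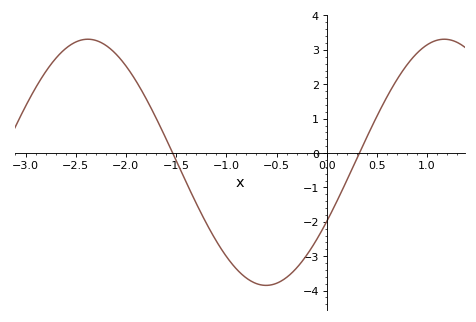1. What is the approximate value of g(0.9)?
2.9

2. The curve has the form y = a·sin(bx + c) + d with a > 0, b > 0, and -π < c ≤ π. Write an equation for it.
y = 3.58sin(1.8x - 0.5) - 0.27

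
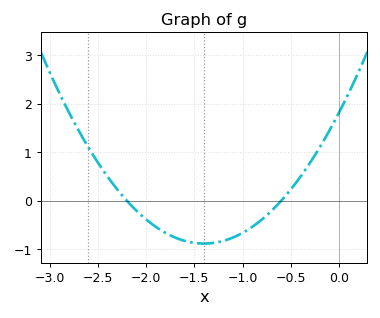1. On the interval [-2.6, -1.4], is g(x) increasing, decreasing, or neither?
decreasing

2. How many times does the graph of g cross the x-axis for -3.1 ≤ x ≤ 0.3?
2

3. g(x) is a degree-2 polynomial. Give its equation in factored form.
y = 1.38(x + 2.2)(x + 0.6)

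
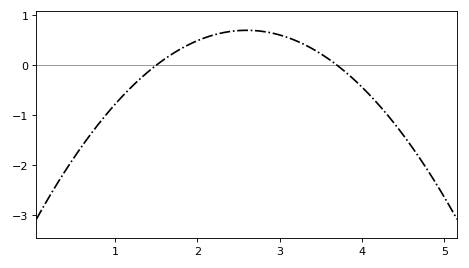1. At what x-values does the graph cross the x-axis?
1.5, 3.7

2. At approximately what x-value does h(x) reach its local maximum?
2.6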